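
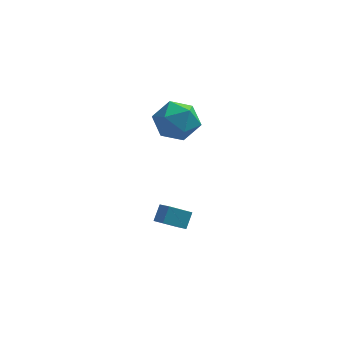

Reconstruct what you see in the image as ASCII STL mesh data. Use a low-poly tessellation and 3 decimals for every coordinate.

solid 
facet normal -0.445 0.745 -0.497
outer loop
vertex -4.45 -0.503 -0.933
vertex -3.55 -0.3 -1.435
vertex -4.664 -1.027 -1.527
endloop
endfacet
facet normal -0.857 -0.193 0.479
outer loop
vertex -4.25 -1.72 -1.065
vertex -4.45 -0.503 -0.933
vertex -4.664 -1.027 -1.527
endloop
endfacet
facet normal -0.445 0.745 -0.497
outer loop
vertex -4.664 -1.027 -1.527
vertex -3.55 -0.3 -1.435
vertex -3.764 -0.824 -2.029
endloop
endfacet
facet normal -0.260 -0.638 -0.724
outer loop
vertex -3.764 -0.824 -2.029
vertex -4.25 -1.72 -1.065
vertex -4.664 -1.027 -1.527
endloop
endfacet
facet normal 0.260 0.638 0.724
outer loop
vertex -4.45 -0.503 -0.933
vertex -3.136 -0.993 -0.973
vertex -3.55 -0.3 -1.435
endloop
endfacet
facet normal -0.857 -0.193 0.479
outer loop
vertex -4.036 -1.196 -0.471
vertex -4.45 -0.503 -0.933
vertex -4.25 -1.72 -1.065
endloop
endfacet
facet normal 0.260 0.638 0.724
outer loop
vertex -4.036 -1.196 -0.471
vertex -3.136 -0.993 -0.973
vertex -4.45 -0.503 -0.933
endloop
endfacet
facet normal 0.857 0.193 -0.479
outer loop
vertex -3.55 -0.3 -1.435
vertex -3.136 -0.993 -0.973
vertex -3.764 -0.824 -2.029
endloop
endfacet
facet normal -0.260 -0.638 -0.724
outer loop
vertex -3.35 -1.517 -1.567
vertex -4.25 -1.72 -1.065
vertex -3.764 -0.824 -2.029
endloop
endfacet
facet normal 0.857 0.193 -0.479
outer loop
vertex -3.764 -0.824 -2.029
vertex -3.136 -0.993 -0.973
vertex -3.35 -1.517 -1.567
endloop
endfacet
facet normal 0.445 -0.745 0.497
outer loop
vertex -3.35 -1.517 -1.567
vertex -4.036 -1.196 -0.471
vertex -4.25 -1.72 -1.065
endloop
endfacet
facet normal 0.445 -0.745 0.497
outer loop
vertex -3.136 -0.993 -0.973
vertex -4.036 -1.196 -0.471
vertex -3.35 -1.517 -1.567
endloop
endfacet
facet normal -0.849 -0.506 0.154
outer loop
vertex -4.785 0.219 3.836
vertex -4.395 -0.594 3.314
vertex -4.253 -0.519 4.343
endloop
endfacet
facet normal -0.724 -0.049 0.688
outer loop
vertex -4.785 0.219 3.836
vertex -4.253 -0.519 4.343
vertex -4.101 0.485 4.574
endloop
endfacet
facet normal -0.680 0.608 0.411
outer loop
vertex -4.785 0.219 3.836
vertex -4.101 0.485 4.574
vertex -4.149 1.03 3.689
endloop
endfacet
facet normal -0.777 0.556 -0.295
outer loop
vertex -4.785 0.219 3.836
vertex -4.149 1.03 3.689
vertex -4.331 0.363 2.91
endloop
endfacet
facet normal -0.882 -0.132 -0.453
outer loop
vertex -4.785 0.219 3.836
vertex -4.331 0.363 2.91
vertex -4.395 -0.594 3.314
endloop
endfacet
facet normal -0.091 -0.210 0.973
outer loop
vertex -4.101 0.485 4.574
vertex -4.253 -0.519 4.343
vertex -3.289 -0.163 4.51
endloop
endfacet
facet normal -0.292 -0.950 0.110
outer loop
vertex -4.253 -0.519 4.343
vertex -4.395 -0.594 3.314
vertex -3.471 -0.83 3.731
endloop
endfacet
facet normal -0.344 -0.345 -0.873
outer loop
vertex -4.395 -0.594 3.314
vertex -4.331 0.363 2.91
vertex -3.519 -0.285 2.846
endloop
endfacet
facet normal -0.177 0.768 -0.616
outer loop
vertex -4.331 0.363 2.91
vertex -4.149 1.03 3.689
vertex -3.367 0.719 3.077
endloop
endfacet
facet normal -0.020 0.851 0.525
outer loop
vertex -4.149 1.03 3.689
vertex -4.101 0.485 4.574
vertex -3.225 0.794 4.106
endloop
endfacet
facet normal 0.777 -0.556 0.295
outer loop
vertex -2.835 -0.019 3.584
vertex -3.289 -0.163 4.51
vertex -3.471 -0.83 3.731
endloop
endfacet
facet normal 0.680 -0.608 -0.411
outer loop
vertex -2.835 -0.019 3.584
vertex -3.471 -0.83 3.731
vertex -3.519 -0.285 2.846
endloop
endfacet
facet normal 0.724 0.049 -0.688
outer loop
vertex -2.835 -0.019 3.584
vertex -3.519 -0.285 2.846
vertex -3.367 0.719 3.077
endloop
endfacet
facet normal 0.849 0.506 -0.154
outer loop
vertex -2.835 -0.019 3.584
vertex -3.367 0.719 3.077
vertex -3.225 0.794 4.106
endloop
endfacet
facet normal 0.882 0.132 0.453
outer loop
vertex -2.835 -0.019 3.584
vertex -3.225 0.794 4.106
vertex -3.289 -0.163 4.51
endloop
endfacet
facet normal 0.177 -0.768 0.616
outer loop
vertex -3.471 -0.83 3.731
vertex -3.289 -0.163 4.51
vertex -4.253 -0.519 4.343
endloop
endfacet
facet normal 0.020 -0.851 -0.525
outer loop
vertex -3.519 -0.285 2.846
vertex -3.471 -0.83 3.731
vertex -4.395 -0.594 3.314
endloop
endfacet
facet normal 0.091 0.210 -0.973
outer loop
vertex -3.367 0.719 3.077
vertex -3.519 -0.285 2.846
vertex -4.331 0.363 2.91
endloop
endfacet
facet normal 0.292 0.950 -0.110
outer loop
vertex -3.225 0.794 4.106
vertex -3.367 0.719 3.077
vertex -4.149 1.03 3.689
endloop
endfacet
facet normal 0.344 0.345 0.873
outer loop
vertex -3.289 -0.163 4.51
vertex -3.225 0.794 4.106
vertex -4.101 0.485 4.574
endloop
endfacet

endsolid


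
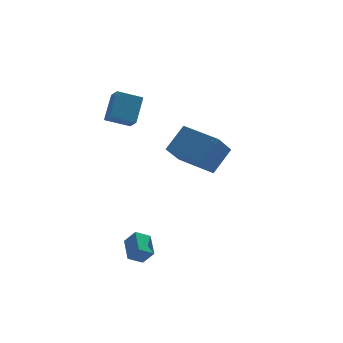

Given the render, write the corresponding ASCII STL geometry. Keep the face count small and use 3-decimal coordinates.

solid 
facet normal -0.476 0.395 -0.785
outer loop
vertex -3.12 -2.193 -3.142
vertex -2.397 -2.17 -3.569
vertex -3.348 -3.359 -3.59
endloop
endfacet
facet normal -0.860 -0.027 0.509
outer loop
vertex -2.923 -3.71 -2.891
vertex -3.12 -2.193 -3.142
vertex -3.348 -3.359 -3.59
endloop
endfacet
facet normal -0.476 0.395 -0.785
outer loop
vertex -3.348 -3.359 -3.59
vertex -2.397 -2.17 -3.569
vertex -2.625 -3.336 -4.017
endloop
endfacet
facet normal -0.179 -0.919 -0.352
outer loop
vertex -2.625 -3.336 -4.017
vertex -2.923 -3.71 -2.891
vertex -3.348 -3.359 -3.59
endloop
endfacet
facet normal 0.179 0.919 0.352
outer loop
vertex -3.12 -2.193 -3.142
vertex -1.972 -2.521 -2.87
vertex -2.397 -2.17 -3.569
endloop
endfacet
facet normal -0.860 -0.027 0.509
outer loop
vertex -2.695 -2.544 -2.443
vertex -3.12 -2.193 -3.142
vertex -2.923 -3.71 -2.891
endloop
endfacet
facet normal 0.179 0.919 0.352
outer loop
vertex -2.695 -2.544 -2.443
vertex -1.972 -2.521 -2.87
vertex -3.12 -2.193 -3.142
endloop
endfacet
facet normal 0.860 0.027 -0.509
outer loop
vertex -2.397 -2.17 -3.569
vertex -1.972 -2.521 -2.87
vertex -2.625 -3.336 -4.017
endloop
endfacet
facet normal -0.179 -0.919 -0.352
outer loop
vertex -2.2 -3.687 -3.318
vertex -2.923 -3.71 -2.891
vertex -2.625 -3.336 -4.017
endloop
endfacet
facet normal 0.860 0.027 -0.509
outer loop
vertex -2.625 -3.336 -4.017
vertex -1.972 -2.521 -2.87
vertex -2.2 -3.687 -3.318
endloop
endfacet
facet normal 0.476 -0.395 0.785
outer loop
vertex -2.2 -3.687 -3.318
vertex -2.695 -2.544 -2.443
vertex -2.923 -3.71 -2.891
endloop
endfacet
facet normal 0.476 -0.395 0.785
outer loop
vertex -1.972 -2.521 -2.87
vertex -2.695 -2.544 -2.443
vertex -2.2 -3.687 -3.318
endloop
endfacet
facet normal -0.527 0.841 0.121
outer loop
vertex 0.679 2.82 -0.334
vertex 1.788 3.348 0.827
vertex 1.624 3.592 -1.588
endloop
endfacet
facet normal -0.656 -0.312 -0.687
outer loop
vertex 2.752 1.792 -1.847
vertex 0.679 2.82 -0.334
vertex 1.624 3.592 -1.588
endloop
endfacet
facet normal -0.527 0.841 0.121
outer loop
vertex 1.624 3.592 -1.588
vertex 1.788 3.348 0.827
vertex 2.733 4.12 -0.428
endloop
endfacet
facet normal 0.540 0.441 -0.717
outer loop
vertex 2.733 4.12 -0.428
vertex 2.752 1.792 -1.847
vertex 1.624 3.592 -1.588
endloop
endfacet
facet normal -0.540 -0.441 0.717
outer loop
vertex 0.679 2.82 -0.334
vertex 2.916 1.548 0.568
vertex 1.788 3.348 0.827
endloop
endfacet
facet normal -0.656 -0.313 -0.687
outer loop
vertex 1.807 1.02 -0.592
vertex 0.679 2.82 -0.334
vertex 2.752 1.792 -1.847
endloop
endfacet
facet normal -0.540 -0.441 0.717
outer loop
vertex 1.807 1.02 -0.592
vertex 2.916 1.548 0.568
vertex 0.679 2.82 -0.334
endloop
endfacet
facet normal 0.656 0.313 0.687
outer loop
vertex 1.788 3.348 0.827
vertex 2.916 1.548 0.568
vertex 2.733 4.12 -0.428
endloop
endfacet
facet normal 0.540 0.441 -0.717
outer loop
vertex 3.861 2.32 -0.686
vertex 2.752 1.792 -1.847
vertex 2.733 4.12 -0.428
endloop
endfacet
facet normal 0.656 0.313 0.687
outer loop
vertex 2.733 4.12 -0.428
vertex 2.916 1.548 0.568
vertex 3.861 2.32 -0.686
endloop
endfacet
facet normal 0.527 -0.841 -0.121
outer loop
vertex 3.861 2.32 -0.686
vertex 1.807 1.02 -0.592
vertex 2.752 1.792 -1.847
endloop
endfacet
facet normal 0.527 -0.841 -0.121
outer loop
vertex 2.916 1.548 0.568
vertex 1.807 1.02 -0.592
vertex 3.861 2.32 -0.686
endloop
endfacet
facet normal -0.420 -0.591 -0.689
outer loop
vertex -1.025 2.159 2.09
vertex -2.237 2.445 2.583
vertex -1.087 2.852 1.534
endloop
endfacet
facet normal 0.905 -0.214 -0.368
outer loop
vertex -0.403 3.815 2.657
vertex -1.025 2.159 2.09
vertex -1.087 2.852 1.534
endloop
endfacet
facet normal -0.419 -0.591 -0.689
outer loop
vertex -1.087 2.852 1.534
vertex -2.237 2.445 2.583
vertex -2.3 3.138 2.027
endloop
endfacet
facet normal -0.070 0.778 -0.624
outer loop
vertex -2.3 3.138 2.027
vertex -0.403 3.815 2.657
vertex -1.087 2.852 1.534
endloop
endfacet
facet normal 0.070 -0.778 0.624
outer loop
vertex -1.025 2.159 2.09
vertex -1.553 3.408 3.706
vertex -2.237 2.445 2.583
endloop
endfacet
facet normal 0.905 -0.214 -0.369
outer loop
vertex -0.34 3.122 3.213
vertex -1.025 2.159 2.09
vertex -0.403 3.815 2.657
endloop
endfacet
facet normal 0.070 -0.778 0.624
outer loop
vertex -0.34 3.122 3.213
vertex -1.553 3.408 3.706
vertex -1.025 2.159 2.09
endloop
endfacet
facet normal -0.905 0.213 0.368
outer loop
vertex -2.237 2.445 2.583
vertex -1.553 3.408 3.706
vertex -2.3 3.138 2.027
endloop
endfacet
facet normal -0.070 0.778 -0.624
outer loop
vertex -1.615 4.101 3.15
vertex -0.403 3.815 2.657
vertex -2.3 3.138 2.027
endloop
endfacet
facet normal -0.905 0.214 0.368
outer loop
vertex -2.3 3.138 2.027
vertex -1.553 3.408 3.706
vertex -1.615 4.101 3.15
endloop
endfacet
facet normal 0.420 0.591 0.689
outer loop
vertex -1.615 4.101 3.15
vertex -0.34 3.122 3.213
vertex -0.403 3.815 2.657
endloop
endfacet
facet normal 0.419 0.591 0.689
outer loop
vertex -1.553 3.408 3.706
vertex -0.34 3.122 3.213
vertex -1.615 4.101 3.15
endloop
endfacet

endsolid


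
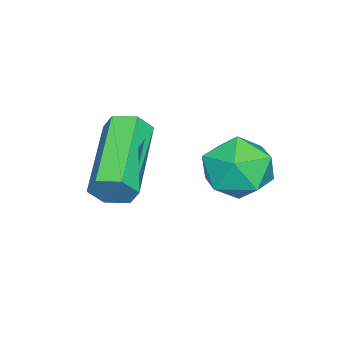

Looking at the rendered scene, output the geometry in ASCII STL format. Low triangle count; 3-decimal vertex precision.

solid 
facet normal 0.910 0.218 -0.353
outer loop
vertex -1.026 -1.348 3.242
vertex -1.267 -1.056 2.802
vertex -1.14 -0.782 3.298
endloop
endfacet
facet normal 0.365 -0.018 0.931
outer loop
vertex -1.026 -1.348 3.242
vertex -1.14 -0.782 3.298
vertex -2.973 -1.817 3.997
endloop
endfacet
facet normal 0.365 -0.018 0.931
outer loop
vertex -2.973 -1.817 3.997
vertex -1.14 -0.782 3.298
vertex -3.087 -1.251 4.053
endloop
endfacet
facet normal -0.910 -0.218 0.352
outer loop
vertex -2.973 -1.817 3.997
vertex -3.087 -1.251 4.053
vertex -3.213 -1.524 3.558
endloop
endfacet
facet normal 0.909 0.219 -0.354
outer loop
vertex -1.14 -0.782 3.298
vertex -1.267 -1.056 2.802
vertex -1.381 -0.49 2.859
endloop
endfacet
facet normal 0.012 0.836 0.549
outer loop
vertex -1.14 -0.782 3.298
vertex -1.381 -0.49 2.859
vertex -3.087 -1.251 4.053
endloop
endfacet
facet normal 0.012 0.836 0.549
outer loop
vertex -3.087 -1.251 4.053
vertex -1.381 -0.49 2.859
vertex -3.328 -0.959 3.614
endloop
endfacet
facet normal -0.909 -0.220 0.353
outer loop
vertex -3.087 -1.251 4.053
vertex -3.328 -0.959 3.614
vertex -3.213 -1.524 3.558
endloop
endfacet
facet normal 0.910 0.219 -0.352
outer loop
vertex -1.381 -0.49 2.859
vertex -1.267 -1.056 2.802
vertex -1.507 -0.763 2.363
endloop
endfacet
facet normal -0.353 0.855 -0.381
outer loop
vertex -1.381 -0.49 2.859
vertex -1.507 -0.763 2.363
vertex -3.328 -0.959 3.614
endloop
endfacet
facet normal -0.353 0.855 -0.381
outer loop
vertex -3.328 -0.959 3.614
vertex -1.507 -0.763 2.363
vertex -3.454 -1.232 3.118
endloop
endfacet
facet normal -0.910 -0.220 0.352
outer loop
vertex -3.328 -0.959 3.614
vertex -3.454 -1.232 3.118
vertex -3.213 -1.524 3.558
endloop
endfacet
facet normal 0.910 0.218 -0.352
outer loop
vertex -1.507 -0.763 2.363
vertex -1.267 -1.056 2.802
vertex -1.393 -1.329 2.307
endloop
endfacet
facet normal -0.365 0.018 -0.931
outer loop
vertex -1.507 -0.763 2.363
vertex -1.393 -1.329 2.307
vertex -3.454 -1.232 3.118
endloop
endfacet
facet normal -0.365 0.018 -0.931
outer loop
vertex -3.454 -1.232 3.118
vertex -1.393 -1.329 2.307
vertex -3.34 -1.798 3.062
endloop
endfacet
facet normal -0.910 -0.218 0.353
outer loop
vertex -3.454 -1.232 3.118
vertex -3.34 -1.798 3.062
vertex -3.213 -1.524 3.558
endloop
endfacet
facet normal 0.909 0.220 -0.353
outer loop
vertex -1.393 -1.329 2.307
vertex -1.267 -1.056 2.802
vertex -1.152 -1.621 2.746
endloop
endfacet
facet normal -0.012 -0.836 -0.549
outer loop
vertex -1.393 -1.329 2.307
vertex -1.152 -1.621 2.746
vertex -3.34 -1.798 3.062
endloop
endfacet
facet normal -0.012 -0.836 -0.549
outer loop
vertex -3.34 -1.798 3.062
vertex -1.152 -1.621 2.746
vertex -3.099 -2.09 3.501
endloop
endfacet
facet normal -0.909 -0.219 0.354
outer loop
vertex -3.34 -1.798 3.062
vertex -3.099 -2.09 3.501
vertex -3.213 -1.524 3.558
endloop
endfacet
facet normal 0.910 0.220 -0.352
outer loop
vertex -1.152 -1.621 2.746
vertex -1.267 -1.056 2.802
vertex -1.026 -1.348 3.242
endloop
endfacet
facet normal 0.353 -0.855 0.381
outer loop
vertex -1.152 -1.621 2.746
vertex -1.026 -1.348 3.242
vertex -3.099 -2.09 3.501
endloop
endfacet
facet normal 0.353 -0.855 0.381
outer loop
vertex -3.099 -2.09 3.501
vertex -1.026 -1.348 3.242
vertex -2.973 -1.817 3.997
endloop
endfacet
facet normal -0.910 -0.219 0.352
outer loop
vertex -3.099 -2.09 3.501
vertex -2.973 -1.817 3.997
vertex -3.213 -1.524 3.558
endloop
endfacet
facet normal 0.173 0.364 0.915
outer loop
vertex -3.927 1.606 2.902
vertex -4.08 0.739 3.276
vertex -3.198 0.996 3.007
endloop
endfacet
facet normal 0.545 0.724 0.423
outer loop
vertex -3.927 1.606 2.902
vertex -3.198 0.996 3.007
vertex -3.272 1.518 2.209
endloop
endfacet
facet normal 0.083 0.995 -0.048
outer loop
vertex -3.927 1.606 2.902
vertex -3.272 1.518 2.209
vertex -4.2 1.585 1.985
endloop
endfacet
facet normal -0.575 0.804 0.153
outer loop
vertex -3.927 1.606 2.902
vertex -4.2 1.585 1.985
vertex -4.699 1.103 2.644
endloop
endfacet
facet normal -0.520 0.414 0.747
outer loop
vertex -3.927 1.606 2.902
vertex -4.699 1.103 2.644
vertex -4.08 0.739 3.276
endloop
endfacet
facet normal 0.963 0.258 0.079
outer loop
vertex -3.272 1.518 2.209
vertex -3.198 0.996 3.007
vertex -3.021 0.597 2.156
endloop
endfacet
facet normal 0.361 -0.323 0.875
outer loop
vertex -3.198 0.996 3.007
vertex -4.08 0.739 3.276
vertex -3.52 0.115 2.815
endloop
endfacet
facet normal -0.759 -0.242 0.604
outer loop
vertex -4.08 0.739 3.276
vertex -4.699 1.103 2.644
vertex -4.448 0.182 2.591
endloop
endfacet
facet normal -0.849 0.388 -0.359
outer loop
vertex -4.699 1.103 2.644
vertex -4.2 1.585 1.985
vertex -4.522 0.704 1.793
endloop
endfacet
facet normal 0.215 0.698 -0.683
outer loop
vertex -4.2 1.585 1.985
vertex -3.272 1.518 2.209
vertex -3.64 0.961 1.524
endloop
endfacet
facet normal 0.575 -0.804 -0.153
outer loop
vertex -3.793 0.094 1.898
vertex -3.021 0.597 2.156
vertex -3.52 0.115 2.815
endloop
endfacet
facet normal -0.083 -0.995 0.048
outer loop
vertex -3.793 0.094 1.898
vertex -3.52 0.115 2.815
vertex -4.448 0.182 2.591
endloop
endfacet
facet normal -0.545 -0.724 -0.423
outer loop
vertex -3.793 0.094 1.898
vertex -4.448 0.182 2.591
vertex -4.522 0.704 1.793
endloop
endfacet
facet normal -0.173 -0.364 -0.915
outer loop
vertex -3.793 0.094 1.898
vertex -4.522 0.704 1.793
vertex -3.64 0.961 1.524
endloop
endfacet
facet normal 0.520 -0.414 -0.747
outer loop
vertex -3.793 0.094 1.898
vertex -3.64 0.961 1.524
vertex -3.021 0.597 2.156
endloop
endfacet
facet normal 0.849 -0.388 0.359
outer loop
vertex -3.52 0.115 2.815
vertex -3.021 0.597 2.156
vertex -3.198 0.996 3.007
endloop
endfacet
facet normal -0.215 -0.698 0.683
outer loop
vertex -4.448 0.182 2.591
vertex -3.52 0.115 2.815
vertex -4.08 0.739 3.276
endloop
endfacet
facet normal -0.963 -0.258 -0.079
outer loop
vertex -4.522 0.704 1.793
vertex -4.448 0.182 2.591
vertex -4.699 1.103 2.644
endloop
endfacet
facet normal -0.361 0.323 -0.875
outer loop
vertex -3.64 0.961 1.524
vertex -4.522 0.704 1.793
vertex -4.2 1.585 1.985
endloop
endfacet
facet normal 0.759 0.242 -0.604
outer loop
vertex -3.021 0.597 2.156
vertex -3.64 0.961 1.524
vertex -3.272 1.518 2.209
endloop
endfacet

endsolid


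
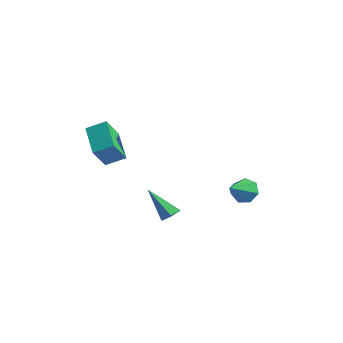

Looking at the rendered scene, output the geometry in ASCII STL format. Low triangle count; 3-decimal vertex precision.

solid 
facet normal 0.512 0.334 -0.792
outer loop
vertex 4.064 -3.29 -0.886
vertex 3.639 -3.58 -1.283
vertex 3.538 -2.968 -1.09
endloop
endfacet
facet normal 0.140 0.683 0.717
outer loop
vertex 4.064 -3.29 -0.886
vertex 3.538 -2.968 -1.09
vertex 2.601 -4.26 0.323
endloop
endfacet
facet normal 0.512 0.334 -0.792
outer loop
vertex 3.538 -2.968 -1.09
vertex 3.639 -3.58 -1.283
vertex 3.113 -3.258 -1.487
endloop
endfacet
facet normal -0.674 0.710 0.203
outer loop
vertex 3.538 -2.968 -1.09
vertex 3.113 -3.258 -1.487
vertex 2.601 -4.26 0.323
endloop
endfacet
facet normal 0.512 0.336 -0.790
outer loop
vertex 3.113 -3.258 -1.487
vertex 3.639 -3.58 -1.283
vertex 3.215 -3.87 -1.681
endloop
endfacet
facet normal -0.951 -0.062 -0.303
outer loop
vertex 3.113 -3.258 -1.487
vertex 3.215 -3.87 -1.681
vertex 2.601 -4.26 0.323
endloop
endfacet
facet normal 0.513 0.335 -0.790
outer loop
vertex 3.215 -3.87 -1.681
vertex 3.639 -3.58 -1.283
vertex 3.741 -4.192 -1.476
endloop
endfacet
facet normal -0.413 -0.862 -0.294
outer loop
vertex 3.215 -3.87 -1.681
vertex 3.741 -4.192 -1.476
vertex 2.601 -4.26 0.323
endloop
endfacet
facet normal 0.511 0.335 -0.792
outer loop
vertex 3.741 -4.192 -1.476
vertex 3.639 -3.58 -1.283
vertex 4.166 -3.902 -1.079
endloop
endfacet
facet normal 0.401 -0.889 0.220
outer loop
vertex 3.741 -4.192 -1.476
vertex 4.166 -3.902 -1.079
vertex 2.601 -4.26 0.323
endloop
endfacet
facet normal 0.511 0.335 -0.792
outer loop
vertex 4.166 -3.902 -1.079
vertex 3.639 -3.58 -1.283
vertex 4.064 -3.29 -0.886
endloop
endfacet
facet normal 0.677 -0.116 0.726
outer loop
vertex 4.166 -3.902 -1.079
vertex 4.064 -3.29 -0.886
vertex 2.601 -4.26 0.323
endloop
endfacet
facet normal -0.539 -0.725 -0.429
outer loop
vertex -4.334 -3.571 2.307
vertex -4.701 -2.563 1.066
vertex -2.547 -4.256 1.221
endloop
endfacet
facet normal 0.224 -0.615 0.756
outer loop
vertex -1.879 -3.357 1.754
vertex -4.334 -3.571 2.307
vertex -2.547 -4.256 1.221
endloop
endfacet
facet normal -0.539 -0.725 -0.430
outer loop
vertex -2.547 -4.256 1.221
vertex -4.701 -2.563 1.066
vertex -2.914 -3.248 -0.019
endloop
endfacet
facet normal 0.812 -0.311 -0.493
outer loop
vertex -2.914 -3.248 -0.019
vertex -1.879 -3.357 1.754
vertex -2.547 -4.256 1.221
endloop
endfacet
facet normal -0.812 0.311 0.493
outer loop
vertex -4.334 -3.571 2.307
vertex -4.033 -1.664 1.599
vertex -4.701 -2.563 1.066
endloop
endfacet
facet normal 0.224 -0.614 0.757
outer loop
vertex -3.666 -2.672 2.839
vertex -4.334 -3.571 2.307
vertex -1.879 -3.357 1.754
endloop
endfacet
facet normal -0.812 0.311 0.493
outer loop
vertex -3.666 -2.672 2.839
vertex -4.033 -1.664 1.599
vertex -4.334 -3.571 2.307
endloop
endfacet
facet normal -0.224 0.615 -0.756
outer loop
vertex -4.701 -2.563 1.066
vertex -4.033 -1.664 1.599
vertex -2.914 -3.248 -0.019
endloop
endfacet
facet normal 0.812 -0.312 -0.493
outer loop
vertex -2.246 -2.349 0.513
vertex -1.879 -3.357 1.754
vertex -2.914 -3.248 -0.019
endloop
endfacet
facet normal -0.224 0.614 -0.757
outer loop
vertex -2.914 -3.248 -0.019
vertex -4.033 -1.664 1.599
vertex -2.246 -2.349 0.513
endloop
endfacet
facet normal 0.539 0.725 0.429
outer loop
vertex -2.246 -2.349 0.513
vertex -3.666 -2.672 2.839
vertex -1.879 -3.357 1.754
endloop
endfacet
facet normal 0.539 0.725 0.430
outer loop
vertex -4.033 -1.664 1.599
vertex -3.666 -2.672 2.839
vertex -2.246 -2.349 0.513
endloop
endfacet
facet normal -0.284 0.852 -0.439
outer loop
vertex 1.822 3.235 -1.277
vertex 1.43 2.78 -1.906
vertex 1.099 3.059 -1.151
endloop
endfacet
facet normal 0.160 0.051 0.986
outer loop
vertex 1.822 3.235 -1.277
vertex 1.099 3.059 -1.151
vertex 1.89 1.4 -1.194
endloop
endfacet
facet normal -0.284 0.852 -0.439
outer loop
vertex 1.099 3.059 -1.151
vertex 1.43 2.78 -1.906
vertex 0.625 2.673 -1.593
endloop
endfacet
facet normal -0.528 -0.273 0.804
outer loop
vertex 1.099 3.059 -1.151
vertex 0.625 2.673 -1.593
vertex 1.89 1.4 -1.194
endloop
endfacet
facet normal -0.284 0.852 -0.440
outer loop
vertex 0.625 2.673 -1.593
vertex 1.43 2.78 -1.906
vertex 0.757 2.367 -2.271
endloop
endfacet
facet normal -0.725 -0.670 0.161
outer loop
vertex 0.625 2.673 -1.593
vertex 0.757 2.367 -2.271
vertex 1.89 1.4 -1.194
endloop
endfacet
facet normal -0.285 0.852 -0.439
outer loop
vertex 0.757 2.367 -2.271
vertex 1.43 2.78 -1.906
vertex 1.395 2.373 -2.674
endloop
endfacet
facet normal -0.282 -0.842 -0.459
outer loop
vertex 0.757 2.367 -2.271
vertex 1.395 2.373 -2.674
vertex 1.89 1.4 -1.194
endloop
endfacet
facet normal -0.284 0.853 -0.439
outer loop
vertex 1.395 2.373 -2.674
vertex 1.43 2.78 -1.906
vertex 2.06 2.685 -2.498
endloop
endfacet
facet normal 0.466 -0.660 -0.590
outer loop
vertex 1.395 2.373 -2.674
vertex 2.06 2.685 -2.498
vertex 1.89 1.4 -1.194
endloop
endfacet
facet normal -0.284 0.852 -0.439
outer loop
vertex 2.06 2.685 -2.498
vertex 1.43 2.78 -1.906
vertex 2.25 3.069 -1.876
endloop
endfacet
facet normal 0.957 -0.260 -0.132
outer loop
vertex 2.06 2.685 -2.498
vertex 2.25 3.069 -1.876
vertex 1.89 1.4 -1.194
endloop
endfacet
facet normal -0.284 0.852 -0.439
outer loop
vertex 2.25 3.069 -1.876
vertex 1.43 2.78 -1.906
vertex 1.822 3.235 -1.277
endloop
endfacet
facet normal 0.820 0.056 0.570
outer loop
vertex 2.25 3.069 -1.876
vertex 1.822 3.235 -1.277
vertex 1.89 1.4 -1.194
endloop
endfacet

endsolid


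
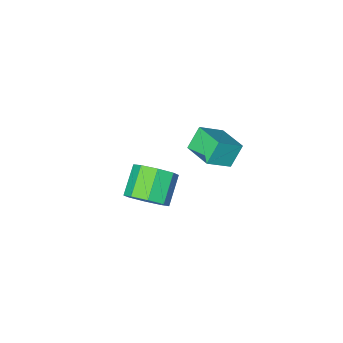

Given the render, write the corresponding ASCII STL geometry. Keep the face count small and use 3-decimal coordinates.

solid 
facet normal -0.575 -0.138 0.807
outer loop
vertex -1.258 -0.873 4.165
vertex -1.291 0.126 4.312
vertex -2.035 -0.818 3.621
endloop
endfacet
facet normal 0.033 -0.989 -0.146
outer loop
vertex -1.569 -0.706 2.968
vertex -1.258 -0.873 4.165
vertex -2.035 -0.818 3.621
endloop
endfacet
facet normal -0.575 -0.138 0.807
outer loop
vertex -2.035 -0.818 3.621
vertex -1.291 0.126 4.312
vertex -2.068 0.181 3.768
endloop
endfacet
facet normal -0.817 0.057 -0.573
outer loop
vertex -2.068 0.181 3.768
vertex -1.569 -0.706 2.968
vertex -2.035 -0.818 3.621
endloop
endfacet
facet normal 0.817 -0.057 0.573
outer loop
vertex -1.258 -0.873 4.165
vertex -0.825 0.238 3.659
vertex -1.291 0.126 4.312
endloop
endfacet
facet normal 0.033 -0.989 -0.146
outer loop
vertex -0.792 -0.761 3.512
vertex -1.258 -0.873 4.165
vertex -1.569 -0.706 2.968
endloop
endfacet
facet normal 0.817 -0.057 0.573
outer loop
vertex -0.792 -0.761 3.512
vertex -0.825 0.238 3.659
vertex -1.258 -0.873 4.165
endloop
endfacet
facet normal -0.033 0.989 0.146
outer loop
vertex -1.291 0.126 4.312
vertex -0.825 0.238 3.659
vertex -2.068 0.181 3.768
endloop
endfacet
facet normal -0.817 0.057 -0.573
outer loop
vertex -1.602 0.293 3.115
vertex -1.569 -0.706 2.968
vertex -2.068 0.181 3.768
endloop
endfacet
facet normal -0.033 0.989 0.146
outer loop
vertex -2.068 0.181 3.768
vertex -0.825 0.238 3.659
vertex -1.602 0.293 3.115
endloop
endfacet
facet normal 0.575 0.138 -0.807
outer loop
vertex -1.602 0.293 3.115
vertex -0.792 -0.761 3.512
vertex -1.569 -0.706 2.968
endloop
endfacet
facet normal 0.575 0.138 -0.807
outer loop
vertex -0.825 0.238 3.659
vertex -0.792 -0.761 3.512
vertex -1.602 0.293 3.115
endloop
endfacet
facet normal 0.616 0.522 -0.590
outer loop
vertex 0.385 -2.491 0.09
vertex -0.145 -2.047 -0.07
vertex 0.356 -2.07 0.432
endloop
endfacet
facet normal 0.786 -0.356 0.505
outer loop
vertex 0.385 -2.491 0.09
vertex 0.356 -2.07 0.432
vertex -0.304 -3.076 0.751
endloop
endfacet
facet normal 0.786 -0.356 0.505
outer loop
vertex -0.304 -3.076 0.751
vertex 0.356 -2.07 0.432
vertex -0.333 -2.655 1.093
endloop
endfacet
facet normal -0.615 -0.522 0.591
outer loop
vertex -0.304 -3.076 0.751
vertex -0.333 -2.655 1.093
vertex -0.835 -2.633 0.59
endloop
endfacet
facet normal 0.615 0.523 -0.590
outer loop
vertex 0.356 -2.07 0.432
vertex -0.145 -2.047 -0.07
vertex 0.032 -1.635 0.48
endloop
endfacet
facet normal 0.518 0.297 0.802
outer loop
vertex 0.356 -2.07 0.432
vertex 0.032 -1.635 0.48
vertex -0.333 -2.655 1.093
endloop
endfacet
facet normal 0.517 0.297 0.803
outer loop
vertex -0.333 -2.655 1.093
vertex 0.032 -1.635 0.48
vertex -0.657 -2.221 1.141
endloop
endfacet
facet normal -0.614 -0.524 0.590
outer loop
vertex -0.333 -2.655 1.093
vertex -0.657 -2.221 1.141
vertex -0.835 -2.633 0.59
endloop
endfacet
facet normal 0.616 0.523 -0.590
outer loop
vertex 0.032 -1.635 0.48
vertex -0.145 -2.047 -0.07
vertex -0.395 -1.442 0.205
endloop
endfacet
facet normal -0.055 0.775 0.630
outer loop
vertex 0.032 -1.635 0.48
vertex -0.395 -1.442 0.205
vertex -0.657 -2.221 1.141
endloop
endfacet
facet normal -0.055 0.775 0.630
outer loop
vertex -0.657 -2.221 1.141
vertex -0.395 -1.442 0.205
vertex -1.084 -2.028 0.866
endloop
endfacet
facet normal -0.616 -0.522 0.590
outer loop
vertex -0.657 -2.221 1.141
vertex -1.084 -2.028 0.866
vertex -0.835 -2.633 0.59
endloop
endfacet
facet normal 0.615 0.523 -0.591
outer loop
vertex -0.395 -1.442 0.205
vertex -0.145 -2.047 -0.07
vertex -0.676 -1.604 -0.231
endloop
endfacet
facet normal -0.596 0.799 0.087
outer loop
vertex -0.395 -1.442 0.205
vertex -0.676 -1.604 -0.231
vertex -1.084 -2.028 0.866
endloop
endfacet
facet normal -0.594 0.799 0.088
outer loop
vertex -1.084 -2.028 0.866
vertex -0.676 -1.604 -0.231
vertex -1.365 -2.189 0.43
endloop
endfacet
facet normal -0.616 -0.522 0.590
outer loop
vertex -1.084 -2.028 0.866
vertex -1.365 -2.189 0.43
vertex -0.835 -2.633 0.59
endloop
endfacet
facet normal 0.615 0.522 -0.591
outer loop
vertex -0.676 -1.604 -0.231
vertex -0.145 -2.047 -0.07
vertex -0.647 -2.025 -0.573
endloop
endfacet
facet normal -0.786 0.356 -0.505
outer loop
vertex -0.676 -1.604 -0.231
vertex -0.647 -2.025 -0.573
vertex -1.365 -2.189 0.43
endloop
endfacet
facet normal -0.786 0.356 -0.505
outer loop
vertex -1.365 -2.189 0.43
vertex -0.647 -2.025 -0.573
vertex -1.336 -2.61 0.088
endloop
endfacet
facet normal -0.616 -0.522 0.590
outer loop
vertex -1.365 -2.189 0.43
vertex -1.336 -2.61 0.088
vertex -0.835 -2.633 0.59
endloop
endfacet
facet normal 0.614 0.524 -0.590
outer loop
vertex -0.647 -2.025 -0.573
vertex -0.145 -2.047 -0.07
vertex -0.323 -2.459 -0.621
endloop
endfacet
facet normal -0.517 -0.297 -0.802
outer loop
vertex -0.647 -2.025 -0.573
vertex -0.323 -2.459 -0.621
vertex -1.336 -2.61 0.088
endloop
endfacet
facet normal -0.517 -0.297 -0.803
outer loop
vertex -1.336 -2.61 0.088
vertex -0.323 -2.459 -0.621
vertex -1.012 -3.045 0.04
endloop
endfacet
facet normal -0.615 -0.523 0.590
outer loop
vertex -1.336 -2.61 0.088
vertex -1.012 -3.045 0.04
vertex -0.835 -2.633 0.59
endloop
endfacet
facet normal 0.616 0.522 -0.590
outer loop
vertex -0.323 -2.459 -0.621
vertex -0.145 -2.047 -0.07
vertex 0.104 -2.652 -0.346
endloop
endfacet
facet normal 0.055 -0.775 -0.630
outer loop
vertex -0.323 -2.459 -0.621
vertex 0.104 -2.652 -0.346
vertex -1.012 -3.045 0.04
endloop
endfacet
facet normal 0.055 -0.775 -0.630
outer loop
vertex -1.012 -3.045 0.04
vertex 0.104 -2.652 -0.346
vertex -0.585 -3.238 0.315
endloop
endfacet
facet normal -0.616 -0.523 0.590
outer loop
vertex -1.012 -3.045 0.04
vertex -0.585 -3.238 0.315
vertex -0.835 -2.633 0.59
endloop
endfacet
facet normal 0.616 0.522 -0.590
outer loop
vertex 0.104 -2.652 -0.346
vertex -0.145 -2.047 -0.07
vertex 0.385 -2.491 0.09
endloop
endfacet
facet normal 0.595 -0.799 -0.088
outer loop
vertex 0.104 -2.652 -0.346
vertex 0.385 -2.491 0.09
vertex -0.585 -3.238 0.315
endloop
endfacet
facet normal 0.595 -0.799 -0.087
outer loop
vertex -0.585 -3.238 0.315
vertex 0.385 -2.491 0.09
vertex -0.304 -3.076 0.751
endloop
endfacet
facet normal -0.615 -0.523 0.591
outer loop
vertex -0.585 -3.238 0.315
vertex -0.304 -3.076 0.751
vertex -0.835 -2.633 0.59
endloop
endfacet

endsolid


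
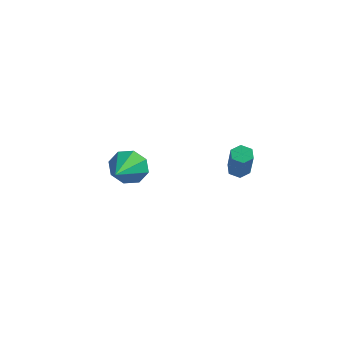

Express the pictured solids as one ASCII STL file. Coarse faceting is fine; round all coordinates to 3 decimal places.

solid 
facet normal -0.315 0.371 -0.874
outer loop
vertex 2.961 2.712 0.269
vertex 2.685 3.05 0.512
vertex 3.157 3.156 0.387
endloop
endfacet
facet normal 0.864 -0.268 -0.425
outer loop
vertex 2.961 2.712 0.269
vertex 3.157 3.156 0.387
vertex 3.471 2.111 1.684
endloop
endfacet
facet normal 0.864 -0.268 -0.425
outer loop
vertex 3.471 2.111 1.684
vertex 3.157 3.156 0.387
vertex 3.667 2.556 1.802
endloop
endfacet
facet normal 0.316 -0.371 0.873
outer loop
vertex 3.471 2.111 1.684
vertex 3.667 2.556 1.802
vertex 3.195 2.45 1.928
endloop
endfacet
facet normal -0.315 0.370 -0.874
outer loop
vertex 3.157 3.156 0.387
vertex 2.685 3.05 0.512
vertex 2.881 3.495 0.63
endloop
endfacet
facet normal 0.772 0.635 -0.009
outer loop
vertex 3.157 3.156 0.387
vertex 2.881 3.495 0.63
vertex 3.667 2.556 1.802
endloop
endfacet
facet normal 0.772 0.635 -0.009
outer loop
vertex 3.667 2.556 1.802
vertex 2.881 3.495 0.63
vertex 3.392 2.894 2.046
endloop
endfacet
facet normal 0.317 -0.372 0.872
outer loop
vertex 3.667 2.556 1.802
vertex 3.392 2.894 2.046
vertex 3.195 2.45 1.928
endloop
endfacet
facet normal -0.316 0.371 -0.873
outer loop
vertex 2.881 3.495 0.63
vertex 2.685 3.05 0.512
vertex 2.409 3.389 0.756
endloop
endfacet
facet normal -0.092 0.904 0.417
outer loop
vertex 2.881 3.495 0.63
vertex 2.409 3.389 0.756
vertex 3.392 2.894 2.046
endloop
endfacet
facet normal -0.092 0.904 0.417
outer loop
vertex 3.392 2.894 2.046
vertex 2.409 3.389 0.756
vertex 2.919 2.788 2.171
endloop
endfacet
facet normal 0.314 -0.372 0.874
outer loop
vertex 3.392 2.894 2.046
vertex 2.919 2.788 2.171
vertex 3.195 2.45 1.928
endloop
endfacet
facet normal -0.316 0.371 -0.873
outer loop
vertex 2.409 3.389 0.756
vertex 2.685 3.05 0.512
vertex 2.213 2.944 0.638
endloop
endfacet
facet normal -0.864 0.268 0.425
outer loop
vertex 2.409 3.389 0.756
vertex 2.213 2.944 0.638
vertex 2.919 2.788 2.171
endloop
endfacet
facet normal -0.864 0.268 0.425
outer loop
vertex 2.919 2.788 2.171
vertex 2.213 2.944 0.638
vertex 2.723 2.344 2.053
endloop
endfacet
facet normal 0.315 -0.371 0.874
outer loop
vertex 2.919 2.788 2.171
vertex 2.723 2.344 2.053
vertex 3.195 2.45 1.928
endloop
endfacet
facet normal -0.317 0.372 -0.872
outer loop
vertex 2.213 2.944 0.638
vertex 2.685 3.05 0.512
vertex 2.488 2.606 0.394
endloop
endfacet
facet normal -0.772 -0.635 0.009
outer loop
vertex 2.213 2.944 0.638
vertex 2.488 2.606 0.394
vertex 2.723 2.344 2.053
endloop
endfacet
facet normal -0.772 -0.635 0.009
outer loop
vertex 2.723 2.344 2.053
vertex 2.488 2.606 0.394
vertex 2.999 2.005 1.81
endloop
endfacet
facet normal 0.315 -0.370 0.874
outer loop
vertex 2.723 2.344 2.053
vertex 2.999 2.005 1.81
vertex 3.195 2.45 1.928
endloop
endfacet
facet normal -0.314 0.372 -0.874
outer loop
vertex 2.488 2.606 0.394
vertex 2.685 3.05 0.512
vertex 2.961 2.712 0.269
endloop
endfacet
facet normal 0.092 -0.904 -0.417
outer loop
vertex 2.488 2.606 0.394
vertex 2.961 2.712 0.269
vertex 2.999 2.005 1.81
endloop
endfacet
facet normal 0.092 -0.904 -0.417
outer loop
vertex 2.999 2.005 1.81
vertex 2.961 2.712 0.269
vertex 3.471 2.111 1.684
endloop
endfacet
facet normal 0.316 -0.371 0.873
outer loop
vertex 2.999 2.005 1.81
vertex 3.471 2.111 1.684
vertex 3.195 2.45 1.928
endloop
endfacet
facet normal -0.267 0.903 -0.337
outer loop
vertex -1.712 2.275 -1.571
vertex -2.305 2.355 -0.886
vertex -1.429 2.569 -1.007
endloop
endfacet
facet normal 0.904 -0.317 -0.288
outer loop
vertex -1.712 2.275 -1.571
vertex -1.429 2.569 -1.007
vertex -1.835 0.765 -0.294
endloop
endfacet
facet normal -0.267 0.903 -0.336
outer loop
vertex -1.429 2.569 -1.007
vertex -2.305 2.355 -0.886
vertex -1.659 2.737 -0.372
endloop
endfacet
facet normal 0.932 -0.069 0.356
outer loop
vertex -1.429 2.569 -1.007
vertex -1.659 2.737 -0.372
vertex -1.835 0.765 -0.294
endloop
endfacet
facet normal -0.266 0.903 -0.337
outer loop
vertex -1.659 2.737 -0.372
vertex -2.305 2.355 -0.886
vertex -2.268 2.682 -0.038
endloop
endfacet
facet normal 0.481 -0.008 0.876
outer loop
vertex -1.659 2.737 -0.372
vertex -2.268 2.682 -0.038
vertex -1.835 0.765 -0.294
endloop
endfacet
facet normal -0.267 0.903 -0.337
outer loop
vertex -2.268 2.682 -0.038
vertex -2.305 2.355 -0.886
vertex -2.898 2.435 -0.201
endloop
endfacet
facet normal -0.184 -0.171 0.968
outer loop
vertex -2.268 2.682 -0.038
vertex -2.898 2.435 -0.201
vertex -1.835 0.765 -0.294
endloop
endfacet
facet normal -0.267 0.903 -0.337
outer loop
vertex -2.898 2.435 -0.201
vertex -2.305 2.355 -0.886
vertex -3.181 2.141 -0.765
endloop
endfacet
facet normal -0.673 -0.461 0.578
outer loop
vertex -2.898 2.435 -0.201
vertex -3.181 2.141 -0.765
vertex -1.835 0.765 -0.294
endloop
endfacet
facet normal -0.267 0.903 -0.337
outer loop
vertex -3.181 2.141 -0.765
vertex -2.305 2.355 -0.886
vertex -2.951 1.972 -1.4
endloop
endfacet
facet normal -0.702 -0.709 -0.066
outer loop
vertex -3.181 2.141 -0.765
vertex -2.951 1.972 -1.4
vertex -1.835 0.765 -0.294
endloop
endfacet
facet normal -0.268 0.903 -0.336
outer loop
vertex -2.951 1.972 -1.4
vertex -2.305 2.355 -0.886
vertex -2.342 2.028 -1.734
endloop
endfacet
facet normal -0.251 -0.770 -0.587
outer loop
vertex -2.951 1.972 -1.4
vertex -2.342 2.028 -1.734
vertex -1.835 0.765 -0.294
endloop
endfacet
facet normal -0.267 0.903 -0.337
outer loop
vertex -2.342 2.028 -1.734
vertex -2.305 2.355 -0.886
vertex -1.712 2.275 -1.571
endloop
endfacet
facet normal 0.414 -0.607 -0.678
outer loop
vertex -2.342 2.028 -1.734
vertex -1.712 2.275 -1.571
vertex -1.835 0.765 -0.294
endloop
endfacet

endsolid


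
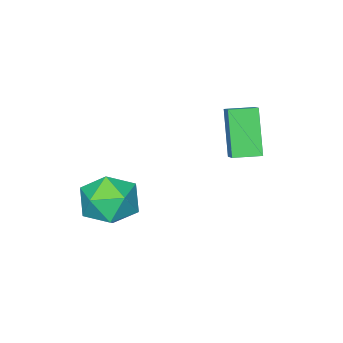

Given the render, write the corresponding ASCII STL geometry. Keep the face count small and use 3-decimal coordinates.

solid 
facet normal -0.881 0.454 -0.132
outer loop
vertex 1.626 -2.282 -4.135
vertex 1.078 -3.394 -4.305
vertex 1.158 -2.905 -3.156
endloop
endfacet
facet normal -0.464 0.831 0.307
outer loop
vertex 1.626 -2.282 -4.135
vertex 1.158 -2.905 -3.156
vertex 2.262 -2.325 -3.058
endloop
endfacet
facet normal 0.139 0.989 -0.042
outer loop
vertex 1.626 -2.282 -4.135
vertex 2.262 -2.325 -3.058
vertex 2.865 -2.456 -4.147
endloop
endfacet
facet normal 0.093 0.711 -0.697
outer loop
vertex 1.626 -2.282 -4.135
vertex 2.865 -2.456 -4.147
vertex 2.133 -3.116 -4.917
endloop
endfacet
facet normal -0.537 0.380 -0.753
outer loop
vertex 1.626 -2.282 -4.135
vertex 2.133 -3.116 -4.917
vertex 1.078 -3.394 -4.305
endloop
endfacet
facet normal -0.294 0.414 0.861
outer loop
vertex 2.262 -2.325 -3.058
vertex 1.158 -2.905 -3.156
vertex 2.107 -3.464 -2.563
endloop
endfacet
facet normal -0.969 -0.194 0.150
outer loop
vertex 1.158 -2.905 -3.156
vertex 1.078 -3.394 -4.305
vertex 1.375 -4.124 -3.333
endloop
endfacet
facet normal -0.413 -0.315 -0.855
outer loop
vertex 1.078 -3.394 -4.305
vertex 2.133 -3.116 -4.917
vertex 1.978 -4.255 -4.422
endloop
endfacet
facet normal 0.607 0.219 -0.764
outer loop
vertex 2.133 -3.116 -4.917
vertex 2.865 -2.456 -4.147
vertex 3.082 -3.675 -4.324
endloop
endfacet
facet normal 0.680 0.671 0.296
outer loop
vertex 2.865 -2.456 -4.147
vertex 2.262 -2.325 -3.058
vertex 3.162 -3.186 -3.175
endloop
endfacet
facet normal -0.093 -0.711 0.697
outer loop
vertex 2.614 -4.298 -3.345
vertex 2.107 -3.464 -2.563
vertex 1.375 -4.124 -3.333
endloop
endfacet
facet normal -0.139 -0.989 0.042
outer loop
vertex 2.614 -4.298 -3.345
vertex 1.375 -4.124 -3.333
vertex 1.978 -4.255 -4.422
endloop
endfacet
facet normal 0.464 -0.831 -0.307
outer loop
vertex 2.614 -4.298 -3.345
vertex 1.978 -4.255 -4.422
vertex 3.082 -3.675 -4.324
endloop
endfacet
facet normal 0.881 -0.454 0.132
outer loop
vertex 2.614 -4.298 -3.345
vertex 3.082 -3.675 -4.324
vertex 3.162 -3.186 -3.175
endloop
endfacet
facet normal 0.537 -0.380 0.753
outer loop
vertex 2.614 -4.298 -3.345
vertex 3.162 -3.186 -3.175
vertex 2.107 -3.464 -2.563
endloop
endfacet
facet normal -0.607 -0.219 0.764
outer loop
vertex 1.375 -4.124 -3.333
vertex 2.107 -3.464 -2.563
vertex 1.158 -2.905 -3.156
endloop
endfacet
facet normal -0.680 -0.671 -0.296
outer loop
vertex 1.978 -4.255 -4.422
vertex 1.375 -4.124 -3.333
vertex 1.078 -3.394 -4.305
endloop
endfacet
facet normal 0.294 -0.414 -0.861
outer loop
vertex 3.082 -3.675 -4.324
vertex 1.978 -4.255 -4.422
vertex 2.133 -3.116 -4.917
endloop
endfacet
facet normal 0.969 0.194 -0.150
outer loop
vertex 3.162 -3.186 -3.175
vertex 3.082 -3.675 -4.324
vertex 2.865 -2.456 -4.147
endloop
endfacet
facet normal 0.413 0.315 0.855
outer loop
vertex 2.107 -3.464 -2.563
vertex 3.162 -3.186 -3.175
vertex 2.262 -2.325 -3.058
endloop
endfacet
facet normal -0.313 -0.407 0.858
outer loop
vertex -1.544 -0.947 0.468
vertex -2.455 -0.296 0.445
vertex -1.951 -1.532 0.042
endloop
endfacet
facet normal 0.814 -0.581 0.021
outer loop
vertex -1.285 -0.664 -1.785
vertex -1.544 -0.947 0.468
vertex -1.951 -1.532 0.042
endloop
endfacet
facet normal -0.313 -0.407 0.858
outer loop
vertex -1.951 -1.532 0.042
vertex -2.455 -0.296 0.445
vertex -2.862 -0.881 0.019
endloop
endfacet
facet normal -0.490 -0.704 -0.513
outer loop
vertex -2.862 -0.881 0.019
vertex -1.285 -0.664 -1.785
vertex -1.951 -1.532 0.042
endloop
endfacet
facet normal 0.490 0.704 0.513
outer loop
vertex -1.544 -0.947 0.468
vertex -1.789 0.572 -1.382
vertex -2.455 -0.296 0.445
endloop
endfacet
facet normal 0.814 -0.581 0.021
outer loop
vertex -0.878 -0.079 -1.359
vertex -1.544 -0.947 0.468
vertex -1.285 -0.664 -1.785
endloop
endfacet
facet normal 0.490 0.704 0.513
outer loop
vertex -0.878 -0.079 -1.359
vertex -1.789 0.572 -1.382
vertex -1.544 -0.947 0.468
endloop
endfacet
facet normal -0.814 0.581 -0.021
outer loop
vertex -2.455 -0.296 0.445
vertex -1.789 0.572 -1.382
vertex -2.862 -0.881 0.019
endloop
endfacet
facet normal -0.490 -0.704 -0.513
outer loop
vertex -2.196 -0.013 -1.808
vertex -1.285 -0.664 -1.785
vertex -2.862 -0.881 0.019
endloop
endfacet
facet normal -0.814 0.581 -0.021
outer loop
vertex -2.862 -0.881 0.019
vertex -1.789 0.572 -1.382
vertex -2.196 -0.013 -1.808
endloop
endfacet
facet normal 0.313 0.407 -0.858
outer loop
vertex -2.196 -0.013 -1.808
vertex -0.878 -0.079 -1.359
vertex -1.285 -0.664 -1.785
endloop
endfacet
facet normal 0.313 0.407 -0.858
outer loop
vertex -1.789 0.572 -1.382
vertex -0.878 -0.079 -1.359
vertex -2.196 -0.013 -1.808
endloop
endfacet

endsolid


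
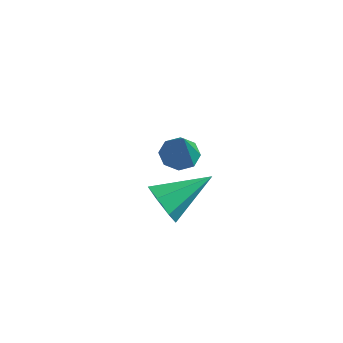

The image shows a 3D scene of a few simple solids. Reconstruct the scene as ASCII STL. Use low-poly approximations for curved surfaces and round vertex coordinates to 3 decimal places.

solid 
facet normal -0.307 0.329 -0.893
outer loop
vertex -1.559 -3.312 1.439
vertex -2.161 -3.701 1.503
vertex -1.966 -3.032 1.682
endloop
endfacet
facet normal 0.671 0.612 0.418
outer loop
vertex -1.559 -3.312 1.439
vertex -1.966 -3.032 1.682
vertex -1.659 -4.239 2.957
endloop
endfacet
facet normal -0.309 0.329 -0.892
outer loop
vertex -1.966 -3.032 1.682
vertex -2.161 -3.701 1.503
vertex -2.487 -3.144 1.821
endloop
endfacet
facet normal 0.026 0.729 0.684
outer loop
vertex -1.966 -3.032 1.682
vertex -2.487 -3.144 1.821
vertex -1.659 -4.239 2.957
endloop
endfacet
facet normal -0.308 0.330 -0.893
outer loop
vertex -2.487 -3.144 1.821
vertex -2.161 -3.701 1.503
vertex -2.818 -3.583 1.773
endloop
endfacet
facet normal -0.567 0.346 0.747
outer loop
vertex -2.487 -3.144 1.821
vertex -2.818 -3.583 1.773
vertex -1.659 -4.239 2.957
endloop
endfacet
facet normal -0.308 0.329 -0.893
outer loop
vertex -2.818 -3.583 1.773
vertex -2.161 -3.701 1.503
vertex -2.763 -4.091 1.567
endloop
endfacet
facet normal -0.760 -0.313 0.570
outer loop
vertex -2.818 -3.583 1.773
vertex -2.763 -4.091 1.567
vertex -1.659 -4.239 2.957
endloop
endfacet
facet normal -0.308 0.329 -0.892
outer loop
vertex -2.763 -4.091 1.567
vertex -2.161 -3.701 1.503
vertex -2.356 -4.371 1.323
endloop
endfacet
facet normal -0.439 -0.861 0.257
outer loop
vertex -2.763 -4.091 1.567
vertex -2.356 -4.371 1.323
vertex -1.659 -4.239 2.957
endloop
endfacet
facet normal -0.309 0.330 -0.892
outer loop
vertex -2.356 -4.371 1.323
vertex -2.161 -3.701 1.503
vertex -1.835 -4.259 1.184
endloop
endfacet
facet normal 0.208 -0.978 -0.010
outer loop
vertex -2.356 -4.371 1.323
vertex -1.835 -4.259 1.184
vertex -1.659 -4.239 2.957
endloop
endfacet
facet normal -0.308 0.330 -0.892
outer loop
vertex -1.835 -4.259 1.184
vertex -2.161 -3.701 1.503
vertex -1.504 -3.82 1.232
endloop
endfacet
facet normal 0.800 -0.595 -0.073
outer loop
vertex -1.835 -4.259 1.184
vertex -1.504 -3.82 1.232
vertex -1.659 -4.239 2.957
endloop
endfacet
facet normal -0.308 0.330 -0.892
outer loop
vertex -1.504 -3.82 1.232
vertex -2.161 -3.701 1.503
vertex -1.559 -3.312 1.439
endloop
endfacet
facet normal 0.992 0.065 0.105
outer loop
vertex -1.504 -3.82 1.232
vertex -1.559 -3.312 1.439
vertex -1.659 -4.239 2.957
endloop
endfacet
facet normal -0.515 -0.747 -0.421
outer loop
vertex -2.381 -3.601 -2.515
vertex -3.115 -3.382 -2.006
vertex -2.882 -3.072 -2.841
endloop
endfacet
facet normal 0.731 0.322 -0.601
outer loop
vertex -2.381 -3.601 -2.515
vertex -2.882 -3.072 -2.841
vertex -2.025 -1.798 -1.114
endloop
endfacet
facet normal -0.515 -0.747 -0.421
outer loop
vertex -2.882 -3.072 -2.841
vertex -3.115 -3.382 -2.006
vertex -3.559 -2.776 -2.538
endloop
endfacet
facet normal 0.069 0.786 -0.614
outer loop
vertex -2.882 -3.072 -2.841
vertex -3.559 -2.776 -2.538
vertex -2.025 -1.798 -1.114
endloop
endfacet
facet normal -0.514 -0.747 -0.422
outer loop
vertex -3.559 -2.776 -2.538
vertex -3.115 -3.382 -2.006
vertex -3.902 -2.937 -1.835
endloop
endfacet
facet normal -0.504 0.862 -0.049
outer loop
vertex -3.559 -2.776 -2.538
vertex -3.902 -2.937 -1.835
vertex -2.025 -1.798 -1.114
endloop
endfacet
facet normal -0.514 -0.747 -0.421
outer loop
vertex -3.902 -2.937 -1.835
vertex -3.115 -3.382 -2.006
vertex -3.652 -3.432 -1.261
endloop
endfacet
facet normal -0.556 0.494 0.668
outer loop
vertex -3.902 -2.937 -1.835
vertex -3.652 -3.432 -1.261
vertex -2.025 -1.798 -1.114
endloop
endfacet
facet normal -0.515 -0.747 -0.421
outer loop
vertex -3.652 -3.432 -1.261
vertex -3.115 -3.382 -2.006
vertex -2.998 -3.89 -1.248
endloop
endfacet
facet normal -0.049 -0.041 0.998
outer loop
vertex -3.652 -3.432 -1.261
vertex -2.998 -3.89 -1.248
vertex -2.025 -1.798 -1.114
endloop
endfacet
facet normal -0.515 -0.747 -0.421
outer loop
vertex -2.998 -3.89 -1.248
vertex -3.115 -3.382 -2.006
vertex -2.433 -3.965 -1.806
endloop
endfacet
facet normal 0.637 -0.341 0.691
outer loop
vertex -2.998 -3.89 -1.248
vertex -2.433 -3.965 -1.806
vertex -2.025 -1.798 -1.114
endloop
endfacet
facet normal -0.515 -0.747 -0.421
outer loop
vertex -2.433 -3.965 -1.806
vertex -3.115 -3.382 -2.006
vertex -2.381 -3.601 -2.515
endloop
endfacet
facet normal 0.984 -0.179 -0.020
outer loop
vertex -2.433 -3.965 -1.806
vertex -2.381 -3.601 -2.515
vertex -2.025 -1.798 -1.114
endloop
endfacet

endsolid


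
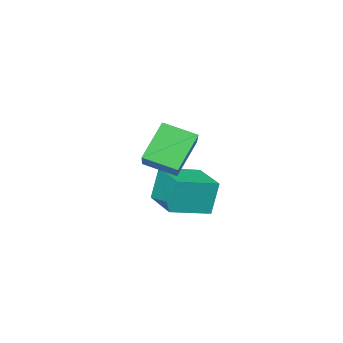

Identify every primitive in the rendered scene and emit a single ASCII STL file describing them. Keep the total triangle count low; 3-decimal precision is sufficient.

solid 
facet normal -0.612 -0.105 0.784
outer loop
vertex 2.678 1.278 2.089
vertex 3.536 2.369 2.905
vertex 2.099 1.999 1.734
endloop
endfacet
facet normal -0.532 -0.677 -0.507
outer loop
vertex 2.864 2.131 0.755
vertex 2.678 1.278 2.089
vertex 2.099 1.999 1.734
endloop
endfacet
facet normal -0.612 -0.106 0.784
outer loop
vertex 2.099 1.999 1.734
vertex 3.536 2.369 2.905
vertex 2.957 3.09 2.551
endloop
endfacet
facet normal -0.584 0.728 -0.358
outer loop
vertex 2.957 3.09 2.551
vertex 2.864 2.131 0.755
vertex 2.099 1.999 1.734
endloop
endfacet
facet normal 0.584 -0.728 0.359
outer loop
vertex 2.678 1.278 2.089
vertex 4.301 2.501 1.926
vertex 3.536 2.369 2.905
endloop
endfacet
facet normal -0.533 -0.677 -0.507
outer loop
vertex 3.443 1.41 1.109
vertex 2.678 1.278 2.089
vertex 2.864 2.131 0.755
endloop
endfacet
facet normal 0.585 -0.728 0.358
outer loop
vertex 3.443 1.41 1.109
vertex 4.301 2.501 1.926
vertex 2.678 1.278 2.089
endloop
endfacet
facet normal 0.533 0.677 0.508
outer loop
vertex 3.536 2.369 2.905
vertex 4.301 2.501 1.926
vertex 2.957 3.09 2.551
endloop
endfacet
facet normal -0.585 0.728 -0.358
outer loop
vertex 3.722 3.222 1.571
vertex 2.864 2.131 0.755
vertex 2.957 3.09 2.551
endloop
endfacet
facet normal 0.533 0.678 0.507
outer loop
vertex 2.957 3.09 2.551
vertex 4.301 2.501 1.926
vertex 3.722 3.222 1.571
endloop
endfacet
facet normal 0.611 0.106 -0.784
outer loop
vertex 3.722 3.222 1.571
vertex 3.443 1.41 1.109
vertex 2.864 2.131 0.755
endloop
endfacet
facet normal 0.612 0.106 -0.784
outer loop
vertex 4.301 2.501 1.926
vertex 3.443 1.41 1.109
vertex 3.722 3.222 1.571
endloop
endfacet
facet normal -0.932 0.287 -0.220
outer loop
vertex 0.383 0.077 -0.406
vertex 0.773 1.358 -0.386
vertex 0.621 0.021 -1.489
endloop
endfacet
facet normal -0.291 -0.957 -0.015
outer loop
vertex 1.787 -0.338 -1.214
vertex 0.383 0.077 -0.406
vertex 0.621 0.021 -1.489
endloop
endfacet
facet normal -0.932 0.288 -0.221
outer loop
vertex 0.621 0.021 -1.489
vertex 0.773 1.358 -0.386
vertex 1.012 1.302 -1.469
endloop
endfacet
facet normal 0.215 -0.050 -0.975
outer loop
vertex 1.012 1.302 -1.469
vertex 1.787 -0.338 -1.214
vertex 0.621 0.021 -1.489
endloop
endfacet
facet normal -0.215 0.050 0.975
outer loop
vertex 0.383 0.077 -0.406
vertex 1.939 0.999 -0.111
vertex 0.773 1.358 -0.386
endloop
endfacet
facet normal -0.291 -0.957 -0.015
outer loop
vertex 1.548 -0.282 -0.131
vertex 0.383 0.077 -0.406
vertex 1.787 -0.338 -1.214
endloop
endfacet
facet normal -0.215 0.050 0.975
outer loop
vertex 1.548 -0.282 -0.131
vertex 1.939 0.999 -0.111
vertex 0.383 0.077 -0.406
endloop
endfacet
facet normal 0.291 0.957 0.015
outer loop
vertex 0.773 1.358 -0.386
vertex 1.939 0.999 -0.111
vertex 1.012 1.302 -1.469
endloop
endfacet
facet normal 0.215 -0.050 -0.975
outer loop
vertex 2.177 0.943 -1.194
vertex 1.787 -0.338 -1.214
vertex 1.012 1.302 -1.469
endloop
endfacet
facet normal 0.291 0.957 0.015
outer loop
vertex 1.012 1.302 -1.469
vertex 1.939 0.999 -0.111
vertex 2.177 0.943 -1.194
endloop
endfacet
facet normal 0.932 -0.287 0.221
outer loop
vertex 2.177 0.943 -1.194
vertex 1.548 -0.282 -0.131
vertex 1.787 -0.338 -1.214
endloop
endfacet
facet normal 0.932 -0.288 0.220
outer loop
vertex 1.939 0.999 -0.111
vertex 1.548 -0.282 -0.131
vertex 2.177 0.943 -1.194
endloop
endfacet

endsolid


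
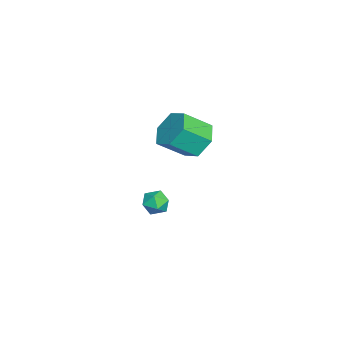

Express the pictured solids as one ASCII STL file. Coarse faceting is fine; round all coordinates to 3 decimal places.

solid 
facet normal 0.038 0.461 0.887
outer loop
vertex -1.828 -3.097 -1.085
vertex -2.364 -3.507 -0.849
vertex -1.687 -3.721 -0.767
endloop
endfacet
facet normal 0.681 0.449 0.579
outer loop
vertex -1.828 -3.097 -1.085
vertex -1.687 -3.721 -0.767
vertex -1.321 -3.525 -1.349
endloop
endfacet
facet normal 0.628 0.776 -0.052
outer loop
vertex -1.828 -3.097 -1.085
vertex -1.321 -3.525 -1.349
vertex -1.772 -3.19 -1.791
endloop
endfacet
facet normal -0.047 0.990 -0.134
outer loop
vertex -1.828 -3.097 -1.085
vertex -1.772 -3.19 -1.791
vertex -2.417 -3.179 -1.482
endloop
endfacet
facet normal -0.411 0.795 0.446
outer loop
vertex -1.828 -3.097 -1.085
vertex -2.417 -3.179 -1.482
vertex -2.364 -3.507 -0.849
endloop
endfacet
facet normal 0.857 -0.233 0.460
outer loop
vertex -1.321 -3.525 -1.349
vertex -1.687 -3.721 -0.767
vertex -1.543 -4.201 -1.278
endloop
endfacet
facet normal -0.184 -0.216 0.959
outer loop
vertex -1.687 -3.721 -0.767
vertex -2.364 -3.507 -0.849
vertex -2.188 -4.19 -0.969
endloop
endfacet
facet normal -0.913 0.326 0.245
outer loop
vertex -2.364 -3.507 -0.849
vertex -2.417 -3.179 -1.482
vertex -2.639 -3.855 -1.411
endloop
endfacet
facet normal -0.322 0.643 -0.695
outer loop
vertex -2.417 -3.179 -1.482
vertex -1.772 -3.19 -1.791
vertex -2.273 -3.659 -1.993
endloop
endfacet
facet normal 0.772 0.298 -0.562
outer loop
vertex -1.772 -3.19 -1.791
vertex -1.321 -3.525 -1.349
vertex -1.596 -3.873 -1.911
endloop
endfacet
facet normal 0.047 -0.990 0.134
outer loop
vertex -2.132 -4.283 -1.675
vertex -1.543 -4.201 -1.278
vertex -2.188 -4.19 -0.969
endloop
endfacet
facet normal -0.628 -0.776 0.052
outer loop
vertex -2.132 -4.283 -1.675
vertex -2.188 -4.19 -0.969
vertex -2.639 -3.855 -1.411
endloop
endfacet
facet normal -0.681 -0.449 -0.579
outer loop
vertex -2.132 -4.283 -1.675
vertex -2.639 -3.855 -1.411
vertex -2.273 -3.659 -1.993
endloop
endfacet
facet normal -0.038 -0.461 -0.887
outer loop
vertex -2.132 -4.283 -1.675
vertex -2.273 -3.659 -1.993
vertex -1.596 -3.873 -1.911
endloop
endfacet
facet normal 0.411 -0.795 -0.446
outer loop
vertex -2.132 -4.283 -1.675
vertex -1.596 -3.873 -1.911
vertex -1.543 -4.201 -1.278
endloop
endfacet
facet normal 0.322 -0.643 0.695
outer loop
vertex -2.188 -4.19 -0.969
vertex -1.543 -4.201 -1.278
vertex -1.687 -3.721 -0.767
endloop
endfacet
facet normal -0.772 -0.298 0.562
outer loop
vertex -2.639 -3.855 -1.411
vertex -2.188 -4.19 -0.969
vertex -2.364 -3.507 -0.849
endloop
endfacet
facet normal -0.857 0.233 -0.460
outer loop
vertex -2.273 -3.659 -1.993
vertex -2.639 -3.855 -1.411
vertex -2.417 -3.179 -1.482
endloop
endfacet
facet normal 0.184 0.216 -0.959
outer loop
vertex -1.596 -3.873 -1.911
vertex -2.273 -3.659 -1.993
vertex -1.772 -3.19 -1.791
endloop
endfacet
facet normal 0.913 -0.326 -0.245
outer loop
vertex -1.543 -4.201 -1.278
vertex -1.596 -3.873 -1.911
vertex -1.321 -3.525 -1.349
endloop
endfacet
facet normal -0.302 0.736 -0.606
outer loop
vertex -0.221 -1.103 3.828
vertex -0.895 -1.726 3.407
vertex -1.154 -1.171 4.21
endloop
endfacet
facet normal 0.237 0.674 0.700
outer loop
vertex -0.221 -1.103 3.828
vertex -1.154 -1.171 4.21
vertex 0.25 -2.251 4.774
endloop
endfacet
facet normal 0.237 0.674 0.700
outer loop
vertex 0.25 -2.251 4.774
vertex -1.154 -1.171 4.21
vertex -0.683 -2.319 5.156
endloop
endfacet
facet normal 0.302 -0.736 0.606
outer loop
vertex 0.25 -2.251 4.774
vertex -0.683 -2.319 5.156
vertex -0.425 -2.874 4.353
endloop
endfacet
facet normal -0.302 0.736 -0.606
outer loop
vertex -1.154 -1.171 4.21
vertex -0.895 -1.726 3.407
vertex -1.828 -1.794 3.789
endloop
endfacet
facet normal -0.681 0.279 0.677
outer loop
vertex -1.154 -1.171 4.21
vertex -1.828 -1.794 3.789
vertex -0.683 -2.319 5.156
endloop
endfacet
facet normal -0.681 0.279 0.677
outer loop
vertex -0.683 -2.319 5.156
vertex -1.828 -1.794 3.789
vertex -1.357 -2.942 4.735
endloop
endfacet
facet normal 0.302 -0.736 0.606
outer loop
vertex -0.683 -2.319 5.156
vertex -1.357 -2.942 4.735
vertex -0.425 -2.874 4.353
endloop
endfacet
facet normal -0.302 0.736 -0.606
outer loop
vertex -1.828 -1.794 3.789
vertex -0.895 -1.726 3.407
vertex -1.57 -2.349 2.986
endloop
endfacet
facet normal -0.918 -0.395 -0.022
outer loop
vertex -1.828 -1.794 3.789
vertex -1.57 -2.349 2.986
vertex -1.357 -2.942 4.735
endloop
endfacet
facet normal -0.918 -0.395 -0.022
outer loop
vertex -1.357 -2.942 4.735
vertex -1.57 -2.349 2.986
vertex -1.099 -3.497 3.932
endloop
endfacet
facet normal 0.302 -0.736 0.606
outer loop
vertex -1.357 -2.942 4.735
vertex -1.099 -3.497 3.932
vertex -0.425 -2.874 4.353
endloop
endfacet
facet normal -0.302 0.736 -0.606
outer loop
vertex -1.57 -2.349 2.986
vertex -0.895 -1.726 3.407
vertex -0.637 -2.281 2.604
endloop
endfacet
facet normal -0.237 -0.674 -0.700
outer loop
vertex -1.57 -2.349 2.986
vertex -0.637 -2.281 2.604
vertex -1.099 -3.497 3.932
endloop
endfacet
facet normal -0.237 -0.674 -0.700
outer loop
vertex -1.099 -3.497 3.932
vertex -0.637 -2.281 2.604
vertex -0.166 -3.429 3.55
endloop
endfacet
facet normal 0.302 -0.736 0.606
outer loop
vertex -1.099 -3.497 3.932
vertex -0.166 -3.429 3.55
vertex -0.425 -2.874 4.353
endloop
endfacet
facet normal -0.302 0.736 -0.606
outer loop
vertex -0.637 -2.281 2.604
vertex -0.895 -1.726 3.407
vertex 0.037 -1.658 3.025
endloop
endfacet
facet normal 0.681 -0.279 -0.677
outer loop
vertex -0.637 -2.281 2.604
vertex 0.037 -1.658 3.025
vertex -0.166 -3.429 3.55
endloop
endfacet
facet normal 0.681 -0.279 -0.677
outer loop
vertex -0.166 -3.429 3.55
vertex 0.037 -1.658 3.025
vertex 0.508 -2.806 3.971
endloop
endfacet
facet normal 0.302 -0.736 0.606
outer loop
vertex -0.166 -3.429 3.55
vertex 0.508 -2.806 3.971
vertex -0.425 -2.874 4.353
endloop
endfacet
facet normal -0.302 0.736 -0.606
outer loop
vertex 0.037 -1.658 3.025
vertex -0.895 -1.726 3.407
vertex -0.221 -1.103 3.828
endloop
endfacet
facet normal 0.918 0.395 0.022
outer loop
vertex 0.037 -1.658 3.025
vertex -0.221 -1.103 3.828
vertex 0.508 -2.806 3.971
endloop
endfacet
facet normal 0.918 0.395 0.022
outer loop
vertex 0.508 -2.806 3.971
vertex -0.221 -1.103 3.828
vertex 0.25 -2.251 4.774
endloop
endfacet
facet normal 0.302 -0.736 0.606
outer loop
vertex 0.508 -2.806 3.971
vertex 0.25 -2.251 4.774
vertex -0.425 -2.874 4.353
endloop
endfacet

endsolid


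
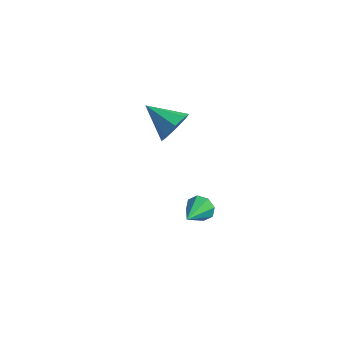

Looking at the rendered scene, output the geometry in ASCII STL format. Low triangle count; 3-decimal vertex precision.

solid 
facet normal 0.910 0.003 -0.416
outer loop
vertex -1.949 1.907 1.665
vertex -2.208 2.291 1.101
vertex -1.913 2.458 1.748
endloop
endfacet
facet normal -0.028 -0.147 0.989
outer loop
vertex -1.949 1.907 1.665
vertex -1.913 2.458 1.748
vertex -3.472 2.289 1.679
endloop
endfacet
facet normal 0.910 0.001 -0.415
outer loop
vertex -1.913 2.458 1.748
vertex -2.208 2.291 1.101
vertex -2.049 2.912 1.451
endloop
endfacet
facet normal -0.094 0.525 0.846
outer loop
vertex -1.913 2.458 1.748
vertex -2.049 2.912 1.451
vertex -3.472 2.289 1.679
endloop
endfacet
facet normal 0.910 0.001 -0.416
outer loop
vertex -2.049 2.912 1.451
vertex -2.208 2.291 1.101
vertex -2.278 3.002 0.95
endloop
endfacet
facet normal -0.338 0.887 0.314
outer loop
vertex -2.049 2.912 1.451
vertex -2.278 3.002 0.95
vertex -3.472 2.289 1.679
endloop
endfacet
facet normal 0.910 0.001 -0.415
outer loop
vertex -2.278 3.002 0.95
vertex -2.208 2.291 1.101
vertex -2.466 2.676 0.537
endloop
endfacet
facet normal -0.616 0.730 -0.296
outer loop
vertex -2.278 3.002 0.95
vertex -2.466 2.676 0.537
vertex -3.472 2.289 1.679
endloop
endfacet
facet normal 0.910 0.001 -0.416
outer loop
vertex -2.466 2.676 0.537
vertex -2.208 2.291 1.101
vertex -2.503 2.125 0.455
endloop
endfacet
facet normal -0.766 0.145 -0.626
outer loop
vertex -2.466 2.676 0.537
vertex -2.503 2.125 0.455
vertex -3.472 2.289 1.679
endloop
endfacet
facet normal 0.910 0.001 -0.416
outer loop
vertex -2.503 2.125 0.455
vertex -2.208 2.291 1.101
vertex -2.367 1.671 0.751
endloop
endfacet
facet normal -0.700 -0.525 -0.484
outer loop
vertex -2.503 2.125 0.455
vertex -2.367 1.671 0.751
vertex -3.472 2.289 1.679
endloop
endfacet
facet normal 0.909 0.002 -0.417
outer loop
vertex -2.367 1.671 0.751
vertex -2.208 2.291 1.101
vertex -2.137 1.581 1.252
endloop
endfacet
facet normal -0.456 -0.889 0.049
outer loop
vertex -2.367 1.671 0.751
vertex -2.137 1.581 1.252
vertex -3.472 2.289 1.679
endloop
endfacet
facet normal 0.909 0.002 -0.416
outer loop
vertex -2.137 1.581 1.252
vertex -2.208 2.291 1.101
vertex -1.949 1.907 1.665
endloop
endfacet
facet normal -0.177 -0.732 0.658
outer loop
vertex -2.137 1.581 1.252
vertex -1.949 1.907 1.665
vertex -3.472 2.289 1.679
endloop
endfacet
facet normal -0.145 0.912 -0.384
outer loop
vertex -1.232 2.963 -3.245
vertex -1.411 2.729 -3.733
vertex -1.663 2.893 -3.249
endloop
endfacet
facet normal -0.009 -0.001 1.000
outer loop
vertex -1.232 2.963 -3.245
vertex -1.663 2.893 -3.249
vertex -1.229 1.571 -3.247
endloop
endfacet
facet normal -0.143 0.912 -0.384
outer loop
vertex -1.663 2.893 -3.249
vertex -1.411 2.729 -3.733
vertex -1.946 2.728 -3.536
endloop
endfacet
facet normal -0.634 -0.207 0.745
outer loop
vertex -1.663 2.893 -3.249
vertex -1.946 2.728 -3.536
vertex -1.229 1.571 -3.247
endloop
endfacet
facet normal -0.143 0.912 -0.384
outer loop
vertex -1.946 2.728 -3.536
vertex -1.411 2.729 -3.733
vertex -1.916 2.563 -3.939
endloop
endfacet
facet normal -0.857 -0.496 0.139
outer loop
vertex -1.946 2.728 -3.536
vertex -1.916 2.563 -3.939
vertex -1.229 1.571 -3.247
endloop
endfacet
facet normal -0.144 0.913 -0.382
outer loop
vertex -1.916 2.563 -3.939
vertex -1.411 2.729 -3.733
vertex -1.59 2.496 -4.222
endloop
endfacet
facet normal -0.545 -0.700 -0.462
outer loop
vertex -1.916 2.563 -3.939
vertex -1.59 2.496 -4.222
vertex -1.229 1.571 -3.247
endloop
endfacet
facet normal -0.145 0.913 -0.382
outer loop
vertex -1.59 2.496 -4.222
vertex -1.411 2.729 -3.733
vertex -1.16 2.566 -4.218
endloop
endfacet
facet normal 0.120 -0.698 -0.706
outer loop
vertex -1.59 2.496 -4.222
vertex -1.16 2.566 -4.218
vertex -1.229 1.571 -3.247
endloop
endfacet
facet normal -0.144 0.913 -0.381
outer loop
vertex -1.16 2.566 -4.218
vertex -1.411 2.729 -3.733
vertex -0.876 2.731 -3.93
endloop
endfacet
facet normal 0.744 -0.492 -0.452
outer loop
vertex -1.16 2.566 -4.218
vertex -0.876 2.731 -3.93
vertex -1.229 1.571 -3.247
endloop
endfacet
facet normal -0.145 0.912 -0.384
outer loop
vertex -0.876 2.731 -3.93
vertex -1.411 2.729 -3.733
vertex -0.907 2.896 -3.527
endloop
endfacet
facet normal 0.967 -0.202 0.157
outer loop
vertex -0.876 2.731 -3.93
vertex -0.907 2.896 -3.527
vertex -1.229 1.571 -3.247
endloop
endfacet
facet normal -0.145 0.912 -0.384
outer loop
vertex -0.907 2.896 -3.527
vertex -1.411 2.729 -3.733
vertex -1.232 2.963 -3.245
endloop
endfacet
facet normal 0.655 0.000 0.755
outer loop
vertex -0.907 2.896 -3.527
vertex -1.232 2.963 -3.245
vertex -1.229 1.571 -3.247
endloop
endfacet

endsolid


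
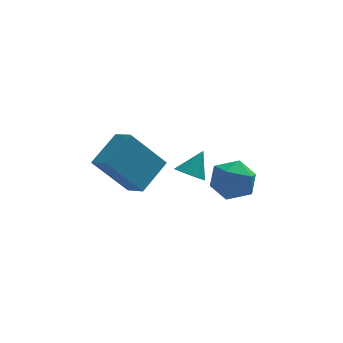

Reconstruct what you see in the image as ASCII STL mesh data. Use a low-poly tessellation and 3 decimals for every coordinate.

solid 
facet normal -0.566 0.821 0.075
outer loop
vertex -0.948 3.052 -3.28
vertex -0.971 2.96 -2.445
vertex -0.359 3.414 -2.801
endloop
endfacet
facet normal -0.132 0.862 -0.489
outer loop
vertex -0.948 3.052 -3.28
vertex -0.359 3.414 -2.801
vertex -0.143 3.038 -3.522
endloop
endfacet
facet normal -0.269 0.306 -0.913
outer loop
vertex -0.948 3.052 -3.28
vertex -0.143 3.038 -3.522
vertex -0.621 2.352 -3.611
endloop
endfacet
facet normal -0.788 -0.079 -0.611
outer loop
vertex -0.948 3.052 -3.28
vertex -0.621 2.352 -3.611
vertex -1.133 2.303 -2.945
endloop
endfacet
facet normal -0.971 0.240 -0.000
outer loop
vertex -0.948 3.052 -3.28
vertex -1.133 2.303 -2.945
vertex -0.971 2.96 -2.445
endloop
endfacet
facet normal 0.540 0.802 -0.256
outer loop
vertex -0.143 3.038 -3.522
vertex -0.359 3.414 -2.801
vertex 0.333 2.937 -2.835
endloop
endfacet
facet normal -0.163 0.735 0.658
outer loop
vertex -0.359 3.414 -2.801
vertex -0.971 2.96 -2.445
vertex -0.179 2.888 -2.169
endloop
endfacet
facet normal -0.818 -0.207 0.537
outer loop
vertex -0.971 2.96 -2.445
vertex -1.133 2.303 -2.945
vertex -0.657 2.202 -2.258
endloop
endfacet
facet normal -0.521 -0.723 -0.454
outer loop
vertex -1.133 2.303 -2.945
vertex -0.621 2.352 -3.611
vertex -0.441 1.826 -2.979
endloop
endfacet
facet normal 0.319 -0.100 -0.942
outer loop
vertex -0.621 2.352 -3.611
vertex -0.143 3.038 -3.522
vertex 0.171 2.28 -3.335
endloop
endfacet
facet normal 0.788 0.079 0.611
outer loop
vertex 0.148 2.188 -2.5
vertex 0.333 2.937 -2.835
vertex -0.179 2.888 -2.169
endloop
endfacet
facet normal 0.269 -0.306 0.913
outer loop
vertex 0.148 2.188 -2.5
vertex -0.179 2.888 -2.169
vertex -0.657 2.202 -2.258
endloop
endfacet
facet normal 0.132 -0.862 0.489
outer loop
vertex 0.148 2.188 -2.5
vertex -0.657 2.202 -2.258
vertex -0.441 1.826 -2.979
endloop
endfacet
facet normal 0.566 -0.821 -0.075
outer loop
vertex 0.148 2.188 -2.5
vertex -0.441 1.826 -2.979
vertex 0.171 2.28 -3.335
endloop
endfacet
facet normal 0.971 -0.240 0.000
outer loop
vertex 0.148 2.188 -2.5
vertex 0.171 2.28 -3.335
vertex 0.333 2.937 -2.835
endloop
endfacet
facet normal 0.521 0.723 0.454
outer loop
vertex -0.179 2.888 -2.169
vertex 0.333 2.937 -2.835
vertex -0.359 3.414 -2.801
endloop
endfacet
facet normal -0.319 0.100 0.942
outer loop
vertex -0.657 2.202 -2.258
vertex -0.179 2.888 -2.169
vertex -0.971 2.96 -2.445
endloop
endfacet
facet normal -0.540 -0.802 0.256
outer loop
vertex -0.441 1.826 -2.979
vertex -0.657 2.202 -2.258
vertex -1.133 2.303 -2.945
endloop
endfacet
facet normal 0.163 -0.735 -0.658
outer loop
vertex 0.171 2.28 -3.335
vertex -0.441 1.826 -2.979
vertex -0.621 2.352 -3.611
endloop
endfacet
facet normal 0.818 0.207 -0.537
outer loop
vertex 0.333 2.937 -2.835
vertex 0.171 2.28 -3.335
vertex -0.143 3.038 -3.522
endloop
endfacet
facet normal -0.549 0.744 -0.381
outer loop
vertex -4.747 0.259 -0.621
vertex -4.02 1.149 0.067
vertex -3.68 0.385 -1.912
endloop
endfacet
facet normal -0.542 -0.665 -0.513
outer loop
vertex -3.24 -0.209 -1.607
vertex -4.747 0.259 -0.621
vertex -3.68 0.385 -1.912
endloop
endfacet
facet normal -0.550 0.743 -0.381
outer loop
vertex -3.68 0.385 -1.912
vertex -4.02 1.149 0.067
vertex -2.953 1.276 -1.224
endloop
endfacet
facet normal 0.635 0.076 -0.769
outer loop
vertex -2.953 1.276 -1.224
vertex -3.24 -0.209 -1.607
vertex -3.68 0.385 -1.912
endloop
endfacet
facet normal -0.635 -0.076 0.769
outer loop
vertex -4.747 0.259 -0.621
vertex -3.58 0.555 0.372
vertex -4.02 1.149 0.067
endloop
endfacet
facet normal -0.543 -0.665 -0.514
outer loop
vertex -4.307 -0.336 -0.316
vertex -4.747 0.259 -0.621
vertex -3.24 -0.209 -1.607
endloop
endfacet
facet normal -0.635 -0.076 0.769
outer loop
vertex -4.307 -0.336 -0.316
vertex -3.58 0.555 0.372
vertex -4.747 0.259 -0.621
endloop
endfacet
facet normal 0.542 0.665 0.513
outer loop
vertex -4.02 1.149 0.067
vertex -3.58 0.555 0.372
vertex -2.953 1.276 -1.224
endloop
endfacet
facet normal 0.635 0.076 -0.769
outer loop
vertex -2.513 0.681 -0.919
vertex -3.24 -0.209 -1.607
vertex -2.953 1.276 -1.224
endloop
endfacet
facet normal 0.543 0.665 0.513
outer loop
vertex -2.953 1.276 -1.224
vertex -3.58 0.555 0.372
vertex -2.513 0.681 -0.919
endloop
endfacet
facet normal 0.550 -0.743 0.381
outer loop
vertex -2.513 0.681 -0.919
vertex -4.307 -0.336 -0.316
vertex -3.24 -0.209 -1.607
endloop
endfacet
facet normal 0.550 -0.743 0.382
outer loop
vertex -3.58 0.555 0.372
vertex -4.307 -0.336 -0.316
vertex -2.513 0.681 -0.919
endloop
endfacet
facet normal -0.440 -0.465 -0.768
outer loop
vertex -1.544 2.976 -2.956
vertex -1.754 2.623 -2.622
vertex -2.019 3.067 -2.739
endloop
endfacet
facet normal 0.127 0.983 -0.133
outer loop
vertex -1.544 2.976 -2.956
vertex -2.019 3.067 -2.739
vertex -1.306 3.097 -1.838
endloop
endfacet
facet normal -0.439 -0.465 -0.769
outer loop
vertex -2.019 3.067 -2.739
vertex -1.754 2.623 -2.622
vertex -2.229 2.713 -2.405
endloop
endfacet
facet normal -0.555 0.721 0.415
outer loop
vertex -2.019 3.067 -2.739
vertex -2.229 2.713 -2.405
vertex -1.306 3.097 -1.838
endloop
endfacet
facet normal -0.439 -0.465 -0.769
outer loop
vertex -2.229 2.713 -2.405
vertex -1.754 2.623 -2.622
vertex -1.964 2.269 -2.288
endloop
endfacet
facet normal -0.500 -0.071 0.863
outer loop
vertex -2.229 2.713 -2.405
vertex -1.964 2.269 -2.288
vertex -1.306 3.097 -1.838
endloop
endfacet
facet normal -0.439 -0.465 -0.769
outer loop
vertex -1.964 2.269 -2.288
vertex -1.754 2.623 -2.622
vertex -1.489 2.179 -2.505
endloop
endfacet
facet normal 0.235 -0.602 0.764
outer loop
vertex -1.964 2.269 -2.288
vertex -1.489 2.179 -2.505
vertex -1.306 3.097 -1.838
endloop
endfacet
facet normal -0.439 -0.465 -0.769
outer loop
vertex -1.489 2.179 -2.505
vertex -1.754 2.623 -2.622
vertex -1.279 2.533 -2.839
endloop
endfacet
facet normal 0.916 -0.339 0.216
outer loop
vertex -1.489 2.179 -2.505
vertex -1.279 2.533 -2.839
vertex -1.306 3.097 -1.838
endloop
endfacet
facet normal -0.439 -0.466 -0.768
outer loop
vertex -1.279 2.533 -2.839
vertex -1.754 2.623 -2.622
vertex -1.544 2.976 -2.956
endloop
endfacet
facet normal 0.861 0.453 -0.232
outer loop
vertex -1.279 2.533 -2.839
vertex -1.544 2.976 -2.956
vertex -1.306 3.097 -1.838
endloop
endfacet

endsolid


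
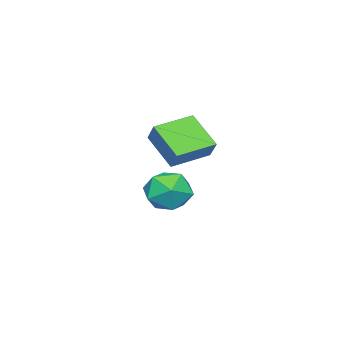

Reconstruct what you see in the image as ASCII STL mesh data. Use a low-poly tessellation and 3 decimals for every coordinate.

solid 
facet normal -0.546 0.724 0.422
outer loop
vertex -1.274 -1.634 -3.784
vertex -2.145 -2.391 -3.613
vertex -1.326 -2.251 -2.794
endloop
endfacet
facet normal 0.150 0.835 0.529
outer loop
vertex -1.274 -1.634 -3.784
vertex -1.326 -2.251 -2.794
vertex -0.302 -2.095 -3.332
endloop
endfacet
facet normal 0.467 0.877 -0.109
outer loop
vertex -1.274 -1.634 -3.784
vertex -0.302 -2.095 -3.332
vertex -0.489 -2.139 -4.484
endloop
endfacet
facet normal -0.035 0.792 -0.610
outer loop
vertex -1.274 -1.634 -3.784
vertex -0.489 -2.139 -4.484
vertex -1.628 -2.322 -4.657
endloop
endfacet
facet normal -0.660 0.696 -0.281
outer loop
vertex -1.274 -1.634 -3.784
vertex -1.628 -2.322 -4.657
vertex -2.145 -2.391 -3.613
endloop
endfacet
facet normal 0.416 0.267 0.869
outer loop
vertex -0.302 -2.095 -3.332
vertex -1.326 -2.251 -2.794
vertex -0.572 -3.138 -2.883
endloop
endfacet
facet normal -0.712 0.085 0.697
outer loop
vertex -1.326 -2.251 -2.794
vertex -2.145 -2.391 -3.613
vertex -1.711 -3.321 -3.056
endloop
endfacet
facet normal -0.896 0.042 -0.441
outer loop
vertex -2.145 -2.391 -3.613
vertex -1.628 -2.322 -4.657
vertex -1.898 -3.365 -4.208
endloop
endfacet
facet normal 0.116 0.197 -0.974
outer loop
vertex -1.628 -2.322 -4.657
vertex -0.489 -2.139 -4.484
vertex -0.874 -3.209 -4.746
endloop
endfacet
facet normal 0.928 0.335 -0.163
outer loop
vertex -0.489 -2.139 -4.484
vertex -0.302 -2.095 -3.332
vertex -0.055 -3.069 -3.927
endloop
endfacet
facet normal 0.035 -0.792 0.610
outer loop
vertex -0.926 -3.826 -3.756
vertex -0.572 -3.138 -2.883
vertex -1.711 -3.321 -3.056
endloop
endfacet
facet normal -0.467 -0.877 0.109
outer loop
vertex -0.926 -3.826 -3.756
vertex -1.711 -3.321 -3.056
vertex -1.898 -3.365 -4.208
endloop
endfacet
facet normal -0.150 -0.835 -0.529
outer loop
vertex -0.926 -3.826 -3.756
vertex -1.898 -3.365 -4.208
vertex -0.874 -3.209 -4.746
endloop
endfacet
facet normal 0.546 -0.724 -0.422
outer loop
vertex -0.926 -3.826 -3.756
vertex -0.874 -3.209 -4.746
vertex -0.055 -3.069 -3.927
endloop
endfacet
facet normal 0.660 -0.696 0.281
outer loop
vertex -0.926 -3.826 -3.756
vertex -0.055 -3.069 -3.927
vertex -0.572 -3.138 -2.883
endloop
endfacet
facet normal -0.116 -0.197 0.974
outer loop
vertex -1.711 -3.321 -3.056
vertex -0.572 -3.138 -2.883
vertex -1.326 -2.251 -2.794
endloop
endfacet
facet normal -0.928 -0.335 0.163
outer loop
vertex -1.898 -3.365 -4.208
vertex -1.711 -3.321 -3.056
vertex -2.145 -2.391 -3.613
endloop
endfacet
facet normal -0.416 -0.267 -0.869
outer loop
vertex -0.874 -3.209 -4.746
vertex -1.898 -3.365 -4.208
vertex -1.628 -2.322 -4.657
endloop
endfacet
facet normal 0.712 -0.085 -0.697
outer loop
vertex -0.055 -3.069 -3.927
vertex -0.874 -3.209 -4.746
vertex -0.489 -2.139 -4.484
endloop
endfacet
facet normal 0.896 -0.042 0.441
outer loop
vertex -0.572 -3.138 -2.883
vertex -0.055 -3.069 -3.927
vertex -0.302 -2.095 -3.332
endloop
endfacet
facet normal -0.878 0.454 0.153
outer loop
vertex 1.361 -0.411 0.99
vertex 1.76 0.099 1.765
vertex 1.844 0.895 -0.118
endloop
endfacet
facet normal -0.395 -0.505 -0.768
outer loop
vertex 3.38 0.101 -0.385
vertex 1.361 -0.411 0.99
vertex 1.844 0.895 -0.118
endloop
endfacet
facet normal -0.878 0.453 0.153
outer loop
vertex 1.844 0.895 -0.118
vertex 1.76 0.099 1.765
vertex 2.242 1.405 0.657
endloop
endfacet
facet normal 0.271 0.734 -0.622
outer loop
vertex 2.242 1.405 0.657
vertex 3.38 0.101 -0.385
vertex 1.844 0.895 -0.118
endloop
endfacet
facet normal -0.271 -0.734 0.623
outer loop
vertex 1.361 -0.411 0.99
vertex 3.296 -0.695 1.498
vertex 1.76 0.099 1.765
endloop
endfacet
facet normal -0.394 -0.505 -0.767
outer loop
vertex 2.898 -1.205 0.723
vertex 1.361 -0.411 0.99
vertex 3.38 0.101 -0.385
endloop
endfacet
facet normal -0.271 -0.734 0.622
outer loop
vertex 2.898 -1.205 0.723
vertex 3.296 -0.695 1.498
vertex 1.361 -0.411 0.99
endloop
endfacet
facet normal 0.395 0.505 0.767
outer loop
vertex 1.76 0.099 1.765
vertex 3.296 -0.695 1.498
vertex 2.242 1.405 0.657
endloop
endfacet
facet normal 0.271 0.734 -0.623
outer loop
vertex 3.779 0.611 0.39
vertex 3.38 0.101 -0.385
vertex 2.242 1.405 0.657
endloop
endfacet
facet normal 0.394 0.505 0.768
outer loop
vertex 2.242 1.405 0.657
vertex 3.296 -0.695 1.498
vertex 3.779 0.611 0.39
endloop
endfacet
facet normal 0.878 -0.454 -0.153
outer loop
vertex 3.779 0.611 0.39
vertex 2.898 -1.205 0.723
vertex 3.38 0.101 -0.385
endloop
endfacet
facet normal 0.878 -0.454 -0.152
outer loop
vertex 3.296 -0.695 1.498
vertex 2.898 -1.205 0.723
vertex 3.779 0.611 0.39
endloop
endfacet

endsolid
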